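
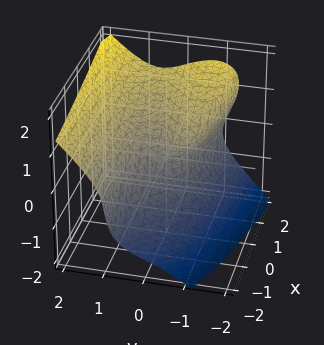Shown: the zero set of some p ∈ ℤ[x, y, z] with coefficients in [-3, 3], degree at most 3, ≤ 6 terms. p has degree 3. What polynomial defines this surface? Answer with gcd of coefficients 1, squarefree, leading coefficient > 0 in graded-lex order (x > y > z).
Degree: no degree-2 surface has this shape, so deg p = 3.
Checking where it meets the axes: it meets the z-axis at z = 0 (among the integer gridlines); one y-axis crossing is at y = 0; it meets the x-axis at x = 0 (among the integer gridlines).
The integer polynomial consistent with all of this is the stated p.

x*z^2 + 2*y^3 - 2*z^3 - 2*y*z + x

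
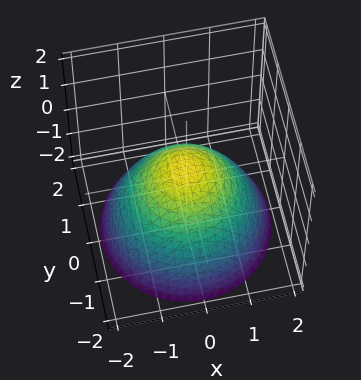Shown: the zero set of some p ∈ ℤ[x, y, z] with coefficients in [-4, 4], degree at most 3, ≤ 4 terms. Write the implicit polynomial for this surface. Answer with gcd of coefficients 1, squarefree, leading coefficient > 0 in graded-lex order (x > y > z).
deg p = 2. A generic line meets the surface in up to 2 points.
Symmetries: rotational symmetry about the z-axis ⇒ p depends on x, y only through x² + y².
Against the integer gridlines: a circular section at z = -1 has radius between 1 and 2.
Fitting integer coefficients to these (and the overall shape) gives p.

2*x^2 + 2*y^2 + 3*z - 1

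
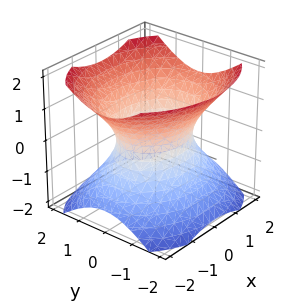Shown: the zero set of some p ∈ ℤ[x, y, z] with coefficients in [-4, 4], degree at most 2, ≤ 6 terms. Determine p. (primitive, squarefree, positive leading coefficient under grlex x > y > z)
2*x^2 + 3*y^2 - 3*z^2 - 3

1. Degree: one connected sheet with a waist; a quadric, so deg p = 2.
2. Symmetries: mirror symmetry y ↦ −y ⇒ only even powers of y; it's symmetric under x → −x, forcing even powers of x; the z ↦ −z reflection is a symmetry, so z appears only in even powers.
3. Against the integer gridlines: no z-intercept at any integer in the box; the y-axis gridline crossings are at y ∈ {-1, 1}.
4. Matching integer coefficients to the picture gives p.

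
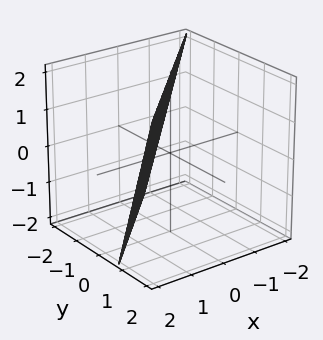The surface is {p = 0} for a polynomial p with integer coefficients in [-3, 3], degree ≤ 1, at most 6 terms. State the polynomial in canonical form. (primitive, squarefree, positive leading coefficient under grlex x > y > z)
1. deg p = 1. The surface is flat (a plane).
2. From the axis intercepts and sections: it crosses the z-axis at the gridline z = 2.
3. The integer polynomial consistent with all of this is the stated p.

3*x - 3*y + z - 2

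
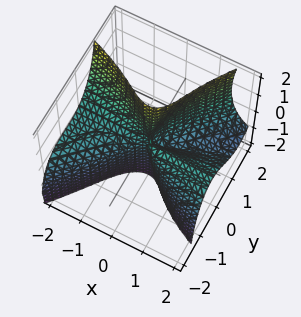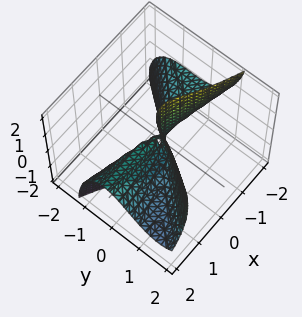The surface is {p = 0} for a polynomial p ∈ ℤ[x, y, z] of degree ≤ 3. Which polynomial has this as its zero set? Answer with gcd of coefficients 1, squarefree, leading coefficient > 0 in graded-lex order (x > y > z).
2*x^2*z + 3*x*y^2 - 3*y^3 - y*z^2 + 2*x*y

(a) The degree is 3 — the shape is more complex than any degree-2 surface.
(b) From the axis intercepts and sections: the visible z-axis segment lies entirely on the surface; the visible x-axis segment lies entirely on the surface.
(c) Fitting integer coefficients to these (and the overall shape) gives p.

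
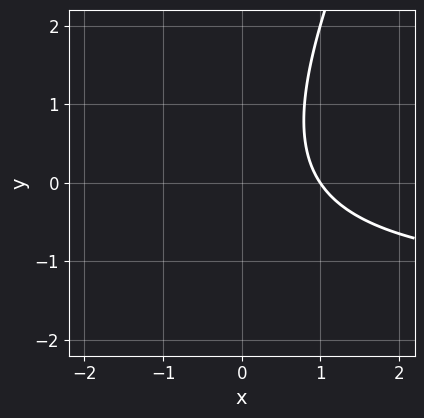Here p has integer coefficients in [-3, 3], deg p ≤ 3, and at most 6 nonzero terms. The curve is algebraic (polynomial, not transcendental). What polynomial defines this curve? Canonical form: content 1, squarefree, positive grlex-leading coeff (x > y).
1. The degree is 2 — no degree-1 curve has this shape.
2. Observable constraints: the curve avoids every integer y-axis point in the box; it crosses the x-axis at the gridline x = 1.
3. Solving for integer coefficients yields p as stated.

2*x*y - y^2 + 3*x - 3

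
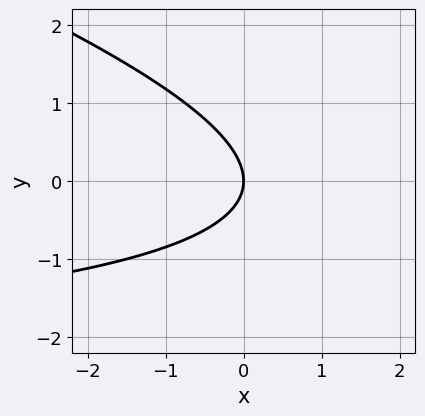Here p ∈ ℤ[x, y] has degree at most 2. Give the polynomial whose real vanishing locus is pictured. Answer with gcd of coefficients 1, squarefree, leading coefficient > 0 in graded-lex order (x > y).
First, degree: a generic line meets the curve in up to 2 points, so deg p = 2.
Then, from the axis intercepts and sections: one y-axis crossing is at y = 0; one x-axis crossing is at x = 0.
Finally, matching integer coefficients to the picture gives p.

x*y + 3*y^2 + 3*x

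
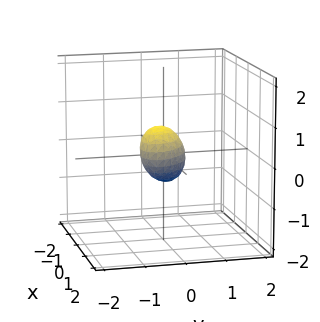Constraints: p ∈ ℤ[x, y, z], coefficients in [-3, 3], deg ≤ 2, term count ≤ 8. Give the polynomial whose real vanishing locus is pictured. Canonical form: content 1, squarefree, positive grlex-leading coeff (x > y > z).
2*x^2 + 2*x*y + 3*y^2 + y*z + 2*z^2 - 1

(a) deg p = 2. A generic line meets the surface in up to 2 points.
(b) Solving for integer coefficients yields p as stated.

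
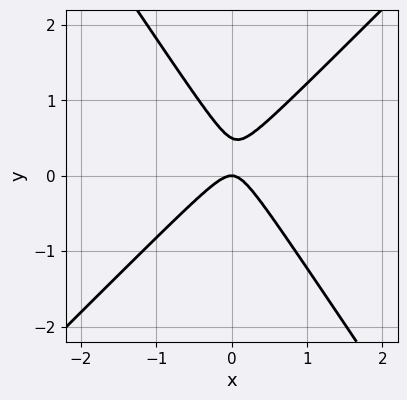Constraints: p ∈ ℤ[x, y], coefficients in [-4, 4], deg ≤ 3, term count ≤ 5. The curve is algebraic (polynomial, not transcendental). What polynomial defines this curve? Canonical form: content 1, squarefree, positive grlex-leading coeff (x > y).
3*x^2 - x*y - 2*y^2 + y

1. The degree is 2 — a generic line meets the curve in up to 2 points.
2. Checking where it meets the axes: one x-axis crossing is at x = 0; one y-axis crossing is at y = 0.
3. These observations pin down the coefficients.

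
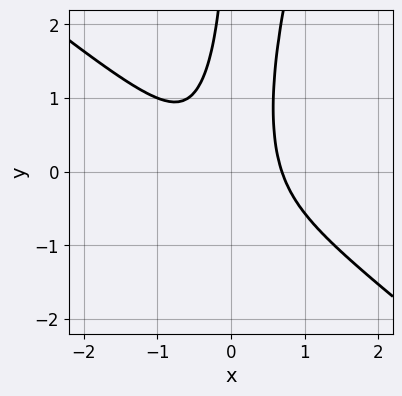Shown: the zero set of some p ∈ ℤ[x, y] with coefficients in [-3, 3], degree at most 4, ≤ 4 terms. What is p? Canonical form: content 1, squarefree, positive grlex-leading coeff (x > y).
3*x^3 + 3*x^2*y - x*y^2 - 1

1. The degree is 3 — no degree-2 curve has this shape.
2. Against the integer gridlines: it misses every integer gridline on the y-axis.
3. Assembling these constraints gives the stated polynomial.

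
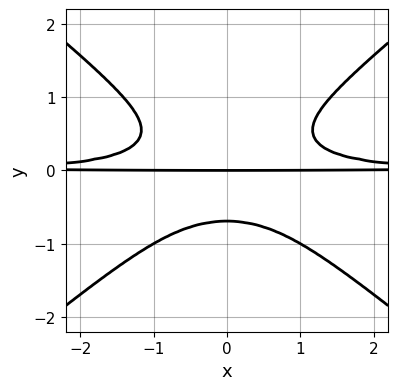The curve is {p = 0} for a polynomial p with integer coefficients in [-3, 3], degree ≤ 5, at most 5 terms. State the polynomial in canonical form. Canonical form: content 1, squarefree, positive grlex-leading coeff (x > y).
(a) deg p = 4.
(b) Symmetries: mirror symmetry x ↦ −x ⇒ only even powers of x.
(c) From the visible intercepts: it crosses the y-axis at the gridline y = 0; every point of the x-axis in the box is on the curve.
(d) Matching integer coefficients to the picture gives p.

2*x^2*y^2 - 3*y^4 - y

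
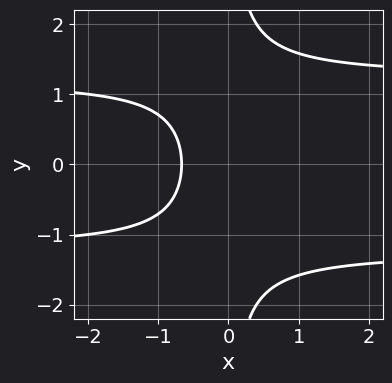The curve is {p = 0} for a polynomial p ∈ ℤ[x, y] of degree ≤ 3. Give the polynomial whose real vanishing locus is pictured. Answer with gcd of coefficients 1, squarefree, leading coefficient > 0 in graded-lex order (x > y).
2*x*y^2 - 3*x - 2

First, deg p = 3. A generic line meets the curve in up to 3 points.
Then, symmetries: mirror symmetry y ↦ −y ⇒ only even powers of y.
Then, observable constraints: no y-intercept at any integer in the box.
Finally, putting this together gives p.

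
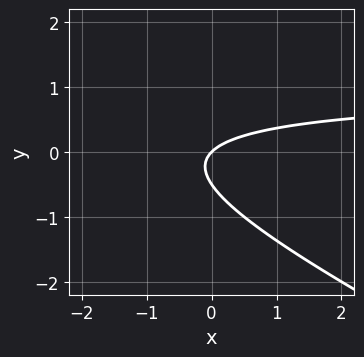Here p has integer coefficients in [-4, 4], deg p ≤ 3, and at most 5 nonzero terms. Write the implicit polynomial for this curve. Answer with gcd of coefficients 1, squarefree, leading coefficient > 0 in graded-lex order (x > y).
x*y + 2*y^2 - x + y

(a) Degree: no degree-1 curve has this shape, so deg p = 2.
(b) Observable constraints: it meets the x-axis at x = 0 (among the integer gridlines); it meets the y-axis at y = 0 (among the integer gridlines).
(c) Fitting integer coefficients to these (and the overall shape) gives p.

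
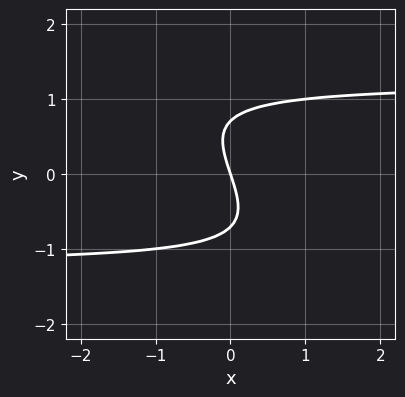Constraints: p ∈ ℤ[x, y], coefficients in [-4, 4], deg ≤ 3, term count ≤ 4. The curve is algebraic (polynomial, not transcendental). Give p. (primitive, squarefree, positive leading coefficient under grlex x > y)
1. deg p = 3. A generic line meets the curve in up to 3 points.
2. Checking where it meets the axes: one x-axis crossing is at x = 0; it crosses the y-axis at the gridline y = 0.
3. Fitting integer coefficients to these (and the overall shape) gives p.

2*x*y^2 + 2*y^3 - 3*x - y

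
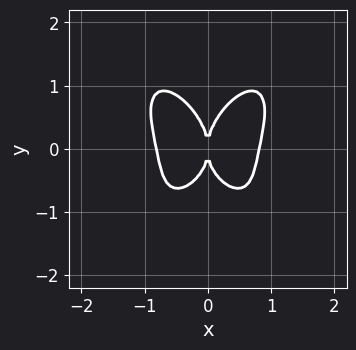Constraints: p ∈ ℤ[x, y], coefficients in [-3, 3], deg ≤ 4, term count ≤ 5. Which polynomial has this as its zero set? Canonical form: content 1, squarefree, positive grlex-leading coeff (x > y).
3*x^4 + y^4 - x^2*y - 2*x^2

(a) deg p = 4.
(b) Symmetries: mirror symmetry x ↦ −x ⇒ only even powers of x.
(c) Reading off the gridlines: one x-axis crossing is at x = 0; one y-axis crossing is at y = 0.
(d) The integer polynomial consistent with all of this is the stated p.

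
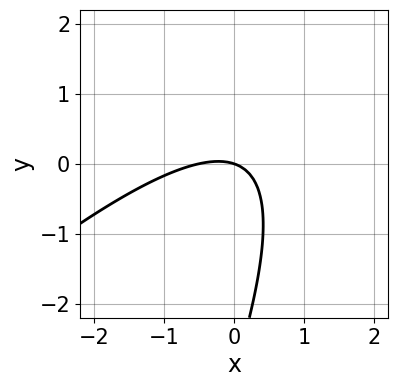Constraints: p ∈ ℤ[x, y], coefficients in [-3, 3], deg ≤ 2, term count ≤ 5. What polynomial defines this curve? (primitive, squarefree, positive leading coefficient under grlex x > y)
First, the degree is 2 — a generic line meets the curve in up to 2 points.
Then, reading off the gridlines: it crosses the y-axis at the gridline y = 0; it crosses the x-axis at the gridline x = 0.
Finally, these observations pin down the coefficients.

2*x^2 - 3*x*y + y^2 + x + 3*y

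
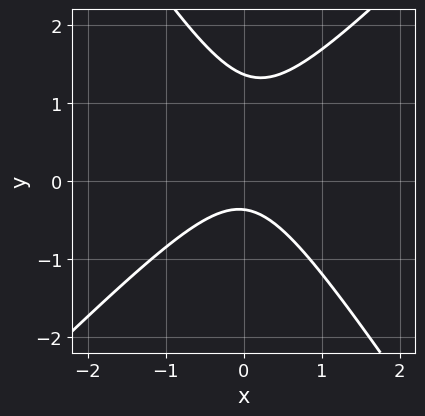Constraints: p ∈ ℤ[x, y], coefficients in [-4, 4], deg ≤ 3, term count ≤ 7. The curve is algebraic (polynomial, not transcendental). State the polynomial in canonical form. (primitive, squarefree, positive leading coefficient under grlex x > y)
3*x^2 - x*y - 2*y^2 + 2*y + 1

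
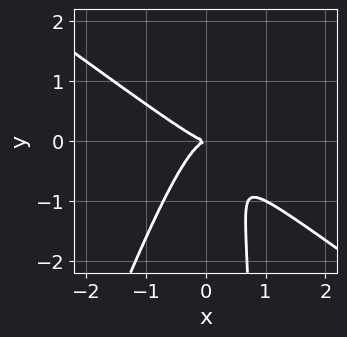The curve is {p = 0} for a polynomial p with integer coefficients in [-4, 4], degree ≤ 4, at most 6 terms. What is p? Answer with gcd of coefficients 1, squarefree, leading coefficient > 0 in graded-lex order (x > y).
Degree: a generic line meets the curve in up to 3 points, so deg p = 3.
From the axis intercepts and sections: it crosses the x-axis at the gridline x = 0; one y-axis crossing is at y = 0.
Solving for integer coefficients yields p as stated.

2*x^3 + 2*x^2*y - x*y^2 + y^2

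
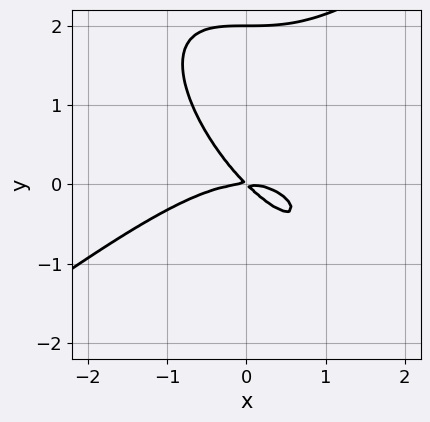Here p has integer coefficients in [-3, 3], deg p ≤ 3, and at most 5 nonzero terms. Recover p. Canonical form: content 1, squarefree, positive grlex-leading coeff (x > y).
x^3 - x*y^2 - y^3 + 2*x*y + 2*y^2

(a) deg p = 3. No degree-2 curve has this shape.
(b) Reading off the gridlines: the y-axis gridline crossings are at y ∈ {0, 2}; one x-axis crossing is at x = 0.
(c) Fitting integer coefficients to these (and the overall shape) gives p.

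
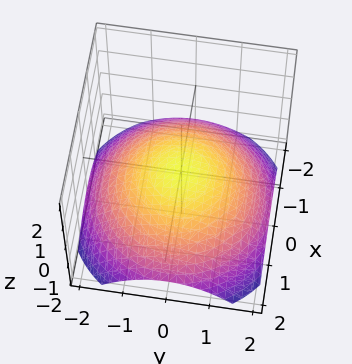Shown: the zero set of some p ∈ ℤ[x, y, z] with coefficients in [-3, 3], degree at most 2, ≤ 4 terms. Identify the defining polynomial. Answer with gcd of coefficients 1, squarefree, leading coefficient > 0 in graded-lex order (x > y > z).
First, deg p = 2. A single bowl opening along one axis; a quadric.
Then, by symmetry, the z-axis is an axis of rotation, so x and y enter only as x² + y².
Then, reading off the gridlines: it meets the y-axis at y = 0 (among the integer gridlines); one z-axis crossing is at z = 0.
Finally, solving for integer coefficients yields p as stated.

x^2 + y^2 + 3*z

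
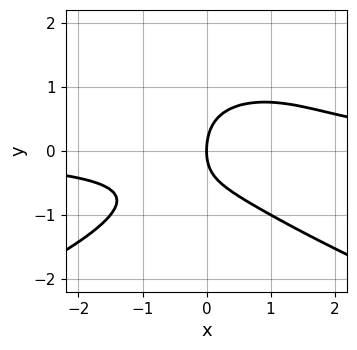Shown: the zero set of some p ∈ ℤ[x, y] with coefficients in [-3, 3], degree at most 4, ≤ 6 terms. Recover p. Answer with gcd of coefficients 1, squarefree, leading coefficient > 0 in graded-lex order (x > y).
1. deg p = 4. The shape is more complex than any degree-3 curve.
2. Against the integer gridlines: it crosses the y-axis at the gridline y = 0; one x-axis crossing is at x = 0.
3. These observations pin down the coefficients.

2*y^4 + 2*x^2*y - x*y + y^2 - 2*x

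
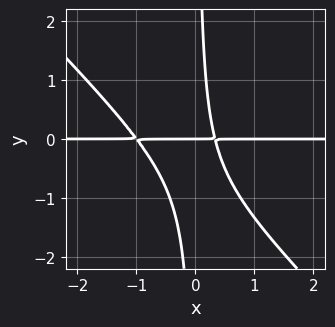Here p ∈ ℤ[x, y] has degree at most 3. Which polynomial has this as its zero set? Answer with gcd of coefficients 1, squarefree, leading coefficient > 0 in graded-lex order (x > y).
3*x^2*y + 3*x*y^2 + 2*x*y - y

First, the degree is 3 — no degree-2 curve has this shape.
Next, from the visible intercepts: it meets the y-axis at y = 0 (among the integer gridlines); every point of the x-axis in the box is on the curve.
Finally, putting this together gives p.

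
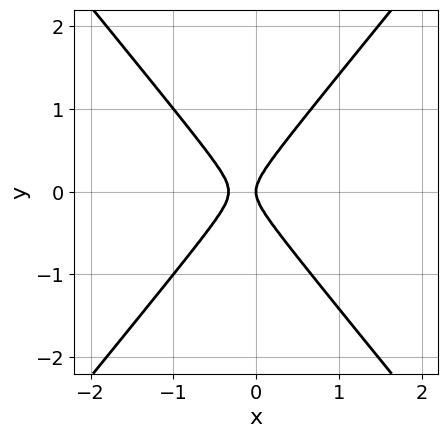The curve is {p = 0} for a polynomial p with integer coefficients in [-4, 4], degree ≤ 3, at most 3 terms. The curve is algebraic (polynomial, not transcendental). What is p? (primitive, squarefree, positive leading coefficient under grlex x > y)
First, the degree is 2 — a generic line meets the curve in up to 2 points.
Then, symmetries: the y ↦ −y reflection is a symmetry, so y appears only in even powers.
Next, reading off the gridlines: it crosses the x-axis at the gridline x = 0; one y-axis crossing is at y = 0.
Finally, putting this together gives p.

3*x^2 - 2*y^2 + x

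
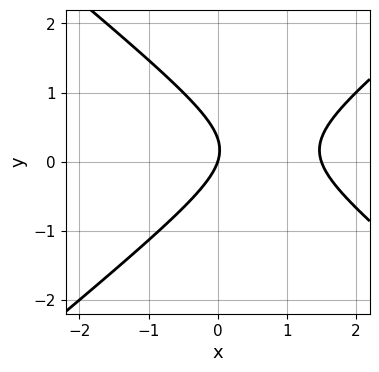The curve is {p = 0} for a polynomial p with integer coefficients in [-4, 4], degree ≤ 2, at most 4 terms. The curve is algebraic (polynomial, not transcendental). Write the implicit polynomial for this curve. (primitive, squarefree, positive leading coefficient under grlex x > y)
The degree is 2 — no degree-1 curve has this shape.
Observable constraints: it crosses the x-axis at the gridline x = 0; it crosses the y-axis at the gridline y = 0.
Together with the visible shape, these determine p as stated.

2*x^2 - 3*y^2 - 3*x + y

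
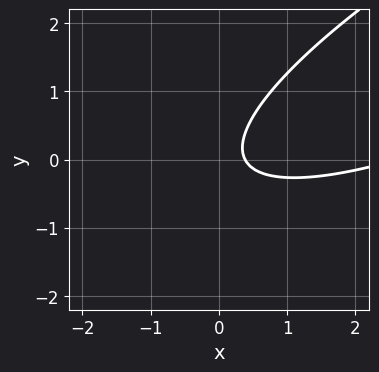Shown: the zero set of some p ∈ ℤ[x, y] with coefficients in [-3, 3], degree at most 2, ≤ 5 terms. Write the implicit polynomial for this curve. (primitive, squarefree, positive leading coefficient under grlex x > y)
x^2 - 3*x*y + 3*y^2 - 3*x + 1

First, the degree is 2 — no degree-1 curve has this shape.
Then, reading off the gridlines: the curve avoids every integer y-axis point in the box.
Finally, fitting integer coefficients to these (and the overall shape) gives p.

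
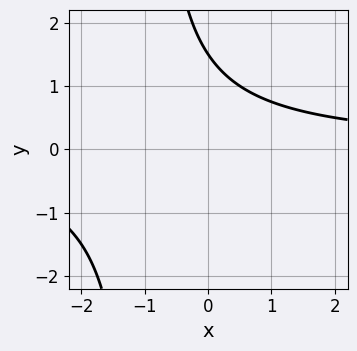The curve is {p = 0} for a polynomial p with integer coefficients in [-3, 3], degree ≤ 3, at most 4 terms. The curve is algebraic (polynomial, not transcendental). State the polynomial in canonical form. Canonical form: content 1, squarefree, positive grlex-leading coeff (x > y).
2*x*y + 2*y - 3

Degree: the shape is more complex than any degree-1 curve, so deg p = 2.
From the visible intercepts: the curve avoids every integer x-axis point in the box.
Assembling these constraints gives the stated polynomial.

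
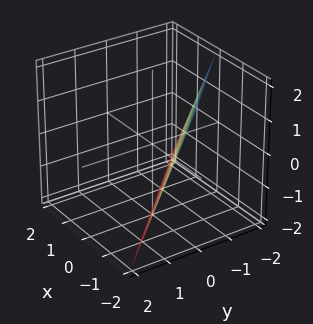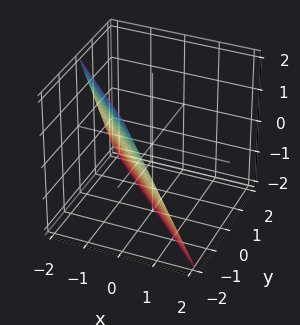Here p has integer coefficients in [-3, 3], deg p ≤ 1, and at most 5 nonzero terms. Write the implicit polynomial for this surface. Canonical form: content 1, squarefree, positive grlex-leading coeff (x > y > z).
First, degree: every cross-section is a straight line — this is a plane, so deg p = 1.
Then, checking where it meets the axes: it meets the y-axis at y = -1 (among the integer gridlines); it crosses the x-axis at the gridline x = -1.
Finally, the integer polynomial consistent with all of this is the stated p. Check: (0, 0, -2) on the z-axis lies on the surface, and p(0, 0, -2) = 0. ✓

2*x + 2*y + z + 2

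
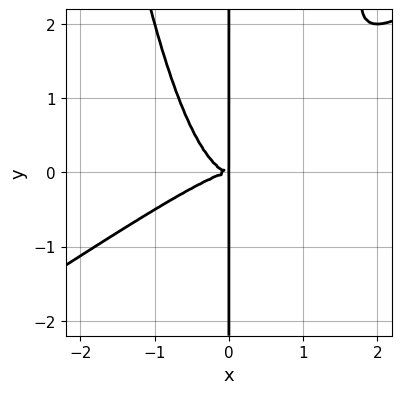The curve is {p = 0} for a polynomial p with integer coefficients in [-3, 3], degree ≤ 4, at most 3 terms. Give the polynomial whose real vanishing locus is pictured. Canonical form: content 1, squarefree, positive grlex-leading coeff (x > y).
2*x^4 - 3*x^3*y + 2*x*y^2

deg p = 4.
Against the integer gridlines: the visible y-axis segment lies entirely on the curve.
The integer polynomial consistent with all of this is the stated p.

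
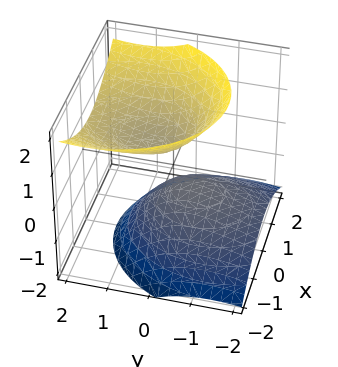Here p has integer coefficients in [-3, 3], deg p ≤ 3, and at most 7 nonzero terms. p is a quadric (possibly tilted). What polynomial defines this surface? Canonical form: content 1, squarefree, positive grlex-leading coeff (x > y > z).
1. I count 2 distinct pieces.
2. Degree: the shape is more complex than any degree-1 surface, so deg p = 2.
3. Observable constraints: the surface avoids every integer x-axis point in the box; no y-intercept at any integer in the box.
4. The integer polynomial consistent with all of this is the stated p.

3*x^2 + 2*y^2 - 3*y*z - 3*z^2 + 1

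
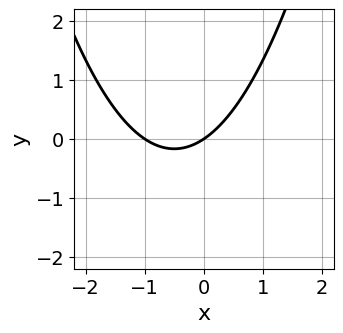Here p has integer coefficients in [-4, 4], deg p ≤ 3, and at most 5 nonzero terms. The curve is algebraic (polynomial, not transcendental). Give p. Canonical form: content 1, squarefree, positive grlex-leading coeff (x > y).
2*x^2 + 2*x - 3*y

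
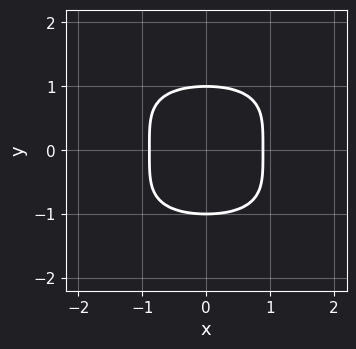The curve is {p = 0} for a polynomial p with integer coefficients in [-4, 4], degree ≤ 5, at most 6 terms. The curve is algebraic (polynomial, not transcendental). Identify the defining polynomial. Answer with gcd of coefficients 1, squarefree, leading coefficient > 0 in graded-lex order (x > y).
Degree: the shape is more complex than any degree-3 curve, so deg p = 4.
Symmetries: the y ↦ −y reflection is a symmetry, so y appears only in even powers; mirror symmetry x ↦ −x ⇒ only even powers of x.
From the axis intercepts and sections: the y-axis gridline crossings are at y ∈ {-1, 1}.
Fitting integer coefficients to these (and the overall shape) gives p.

x^4 + 3*y^4 + 3*x^2 - 3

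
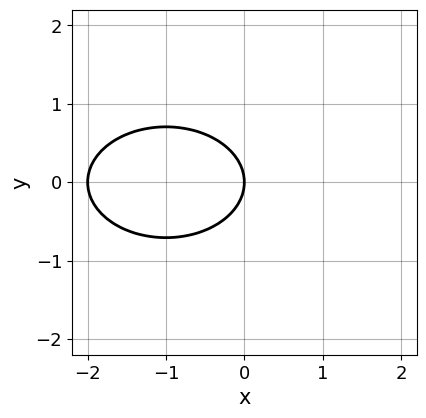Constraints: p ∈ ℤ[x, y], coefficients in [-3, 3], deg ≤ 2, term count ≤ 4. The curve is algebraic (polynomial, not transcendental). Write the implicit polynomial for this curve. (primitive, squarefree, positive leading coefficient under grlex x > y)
x^2 + 2*y^2 + 2*x

1. deg p = 2. A generic line meets the curve in up to 2 points.
2. Symmetries: it's symmetric under y → −y, forcing even powers of y.
3. From the visible intercepts: one y-axis crossing is at y = 0; the x-axis gridline crossings are at x ∈ {-2, 0}.
4. Fitting integer coefficients to these (and the overall shape) gives p.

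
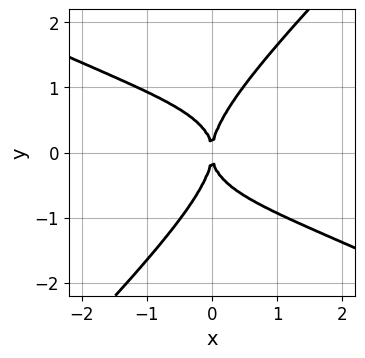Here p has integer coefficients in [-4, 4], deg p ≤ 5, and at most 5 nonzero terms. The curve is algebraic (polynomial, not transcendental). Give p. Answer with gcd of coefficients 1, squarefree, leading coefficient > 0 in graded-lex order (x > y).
The degree is 4 — a generic line meets the curve in up to 4 points.
Checking where it meets the axes: it meets the y-axis at y = 0 (among the integer gridlines); it crosses the x-axis at the gridline x = 0.
These observations pin down the coefficients.

x^3*y - 3*x*y^3 + 2*y^4 - 3*x^2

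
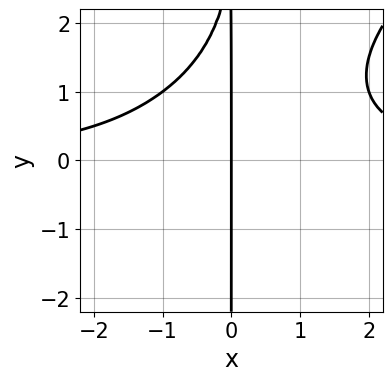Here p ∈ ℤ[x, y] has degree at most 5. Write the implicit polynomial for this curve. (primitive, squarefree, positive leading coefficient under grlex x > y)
x^3*y - x^2*y^2 + x*y - 3*x

First, the degree is 4 — the shape is more complex than any degree-3 curve.
Next, from the axis intercepts and sections: every point of the y-axis in the box is on the curve; one x-axis crossing is at x = 0.
Finally, fitting integer coefficients to these (and the overall shape) gives p.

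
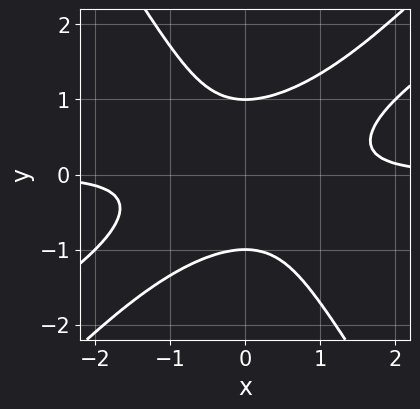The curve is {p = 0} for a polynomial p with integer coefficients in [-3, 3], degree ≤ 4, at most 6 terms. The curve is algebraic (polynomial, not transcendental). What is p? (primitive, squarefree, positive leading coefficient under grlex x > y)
1. Degree: the shape is more complex than any degree-3 curve, so deg p = 4.
2. Observable constraints: the curve avoids every integer x-axis point in the box; the y-axis gridline crossings are at y ∈ {-1, 1}.
3. The integer polynomial consistent with all of this is the stated p.

x^3*y - 2*x^2*y^2 + y^4 - 1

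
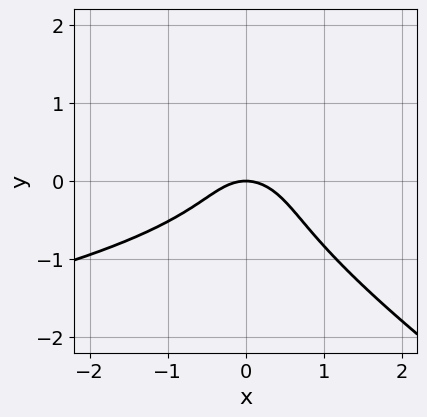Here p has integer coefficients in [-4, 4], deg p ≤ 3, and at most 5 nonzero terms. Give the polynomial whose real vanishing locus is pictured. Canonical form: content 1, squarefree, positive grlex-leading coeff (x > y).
2*x*y^2 + 3*y^3 + 2*x^2 + 2*y

1. The degree is 3 — no degree-2 curve has this shape.
2. Observable constraints: it meets the x-axis at x = 0 (among the integer gridlines); one y-axis crossing is at y = 0.
3. Assembling these constraints gives the stated polynomial.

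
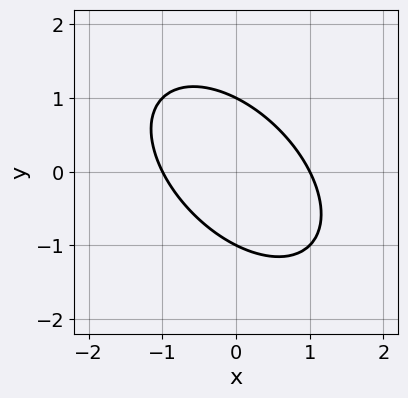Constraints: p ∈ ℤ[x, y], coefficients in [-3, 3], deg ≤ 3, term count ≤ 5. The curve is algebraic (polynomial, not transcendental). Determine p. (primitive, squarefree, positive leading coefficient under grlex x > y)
deg p = 2. A generic line meets the curve in up to 2 points.
From the visible intercepts: the x-axis gridline crossings are at x ∈ {-1, 1}; among the integer gridlines, it crosses the y-axis at y ∈ {-1, 1}.
These observations pin down the coefficients.

x^2 + x*y + y^2 - 1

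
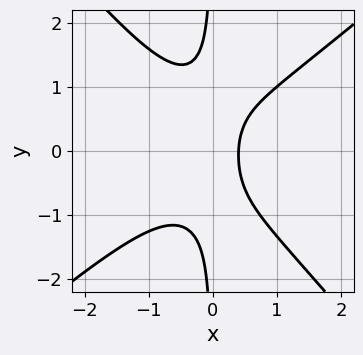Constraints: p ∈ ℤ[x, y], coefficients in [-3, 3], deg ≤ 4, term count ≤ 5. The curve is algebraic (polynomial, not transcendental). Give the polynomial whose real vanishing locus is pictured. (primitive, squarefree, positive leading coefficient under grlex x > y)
3*x^3 - x^2*y - 3*x*y^2 + 2*x - 1

First, degree: the shape is more complex than any degree-2 curve, so deg p = 3.
Next, from the visible intercepts: the curve avoids every integer y-axis point in the box.
Finally, the integer polynomial consistent with all of this is the stated p.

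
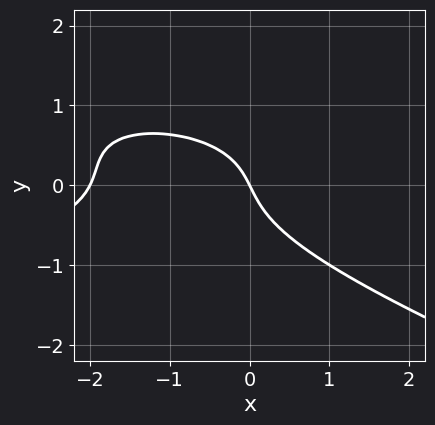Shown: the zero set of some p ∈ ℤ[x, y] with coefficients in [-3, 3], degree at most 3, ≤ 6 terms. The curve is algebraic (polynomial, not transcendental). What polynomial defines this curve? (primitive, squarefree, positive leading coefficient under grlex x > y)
x*y^2 + 3*y^3 + x^2 + 2*x + y

1. Degree: a generic line meets the curve in up to 3 points, so deg p = 3.
2. From the axis intercepts and sections: the x-axis gridline crossings are at x ∈ {-2, 0}; it meets the y-axis at y = 0 (among the integer gridlines).
3. Putting this together gives p.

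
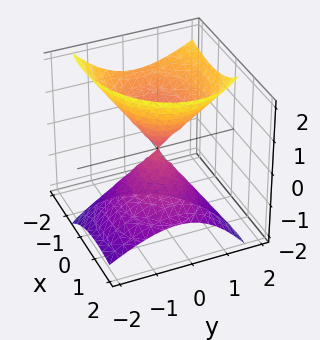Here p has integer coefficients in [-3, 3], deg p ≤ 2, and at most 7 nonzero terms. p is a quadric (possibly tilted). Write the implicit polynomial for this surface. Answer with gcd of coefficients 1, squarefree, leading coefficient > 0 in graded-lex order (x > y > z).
2*x^2 + 3*x*z + 3*y^2 - 2*y*z - 2*z^2

1. The picture has 2 separate pieces. They look like related sheets of one shape, so recover p as a whole.
2. Degree: no degree-1 surface has this shape, so deg p = 2.
3. From the visible intercepts: one x-axis crossing is at x = 0; it meets the z-axis at z = 0 (among the integer gridlines).
4. Assembling these constraints gives the stated polynomial.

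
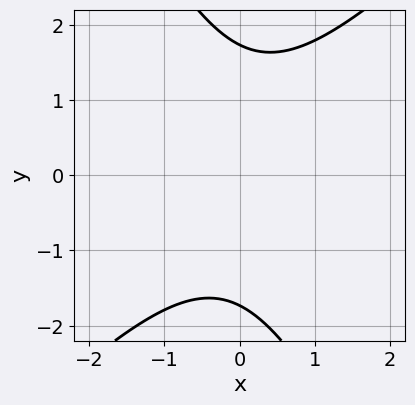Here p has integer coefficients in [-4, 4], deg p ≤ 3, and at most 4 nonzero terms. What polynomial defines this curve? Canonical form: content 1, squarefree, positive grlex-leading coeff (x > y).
deg p = 2. No degree-1 curve has this shape.
From the visible intercepts: the curve avoids every integer x-axis point in the box.
Matching integer coefficients to the picture gives p.

2*x^2 - x*y - y^2 + 3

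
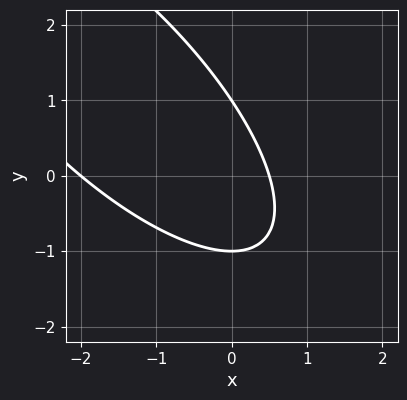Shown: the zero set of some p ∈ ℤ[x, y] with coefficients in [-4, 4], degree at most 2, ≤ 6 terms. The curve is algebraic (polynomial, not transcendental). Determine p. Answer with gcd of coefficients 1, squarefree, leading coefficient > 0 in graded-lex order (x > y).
2*x^2 + 3*x*y + 2*y^2 + 3*x - 2

1. deg p = 2. The shape is more complex than any degree-1 curve.
2. Reading off the gridlines: it meets the x-axis at x = -2 (among the integer gridlines); the y-axis gridline crossings are at y ∈ {-1, 1}.
3. Solving for integer coefficients yields p as stated.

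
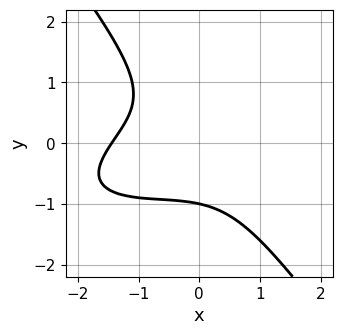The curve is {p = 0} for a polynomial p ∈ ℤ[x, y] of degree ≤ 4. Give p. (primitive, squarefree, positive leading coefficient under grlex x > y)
(a) The degree is 3 — no degree-2 curve has this shape.
(b) From the axis intercepts and sections: one y-axis crossing is at y = -1.
(c) Assembling these constraints gives the stated polynomial.

x^3 - 2*x^2*y + 2*x*y^2 + 3*y^3 + 3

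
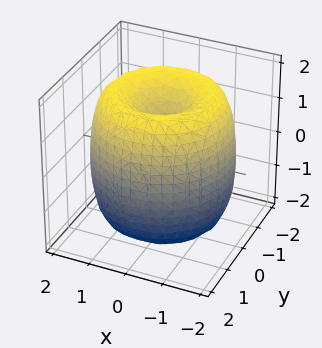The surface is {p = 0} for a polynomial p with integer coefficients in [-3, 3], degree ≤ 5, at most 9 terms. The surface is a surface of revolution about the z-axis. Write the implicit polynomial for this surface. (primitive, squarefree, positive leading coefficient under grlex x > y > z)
x^4 + 2*x^2*y^2 + y^4 - 3*x^2 - 3*y^2 + z^2 - 1

1. The degree is 4 — the shape is more complex than any degree-3 surface.
2. By symmetry, the surface is invariant under rotation about z: p = q(x² + y², z).
3. From the visible intercepts: a circular section at z = -1 has radius between 1 and 2; among the integer gridlines, it crosses the z-axis at z ∈ {-1, 1}.
4. Assembling these constraints gives the stated polynomial.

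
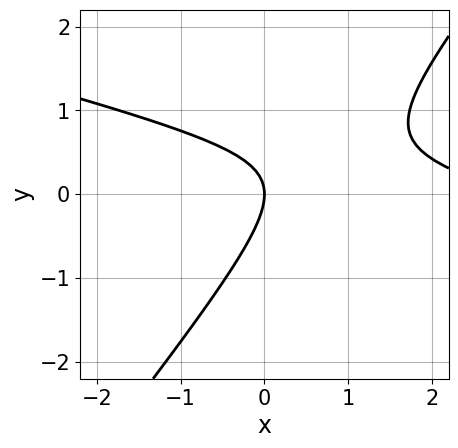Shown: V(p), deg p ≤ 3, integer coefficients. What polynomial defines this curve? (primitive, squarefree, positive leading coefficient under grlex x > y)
First, the degree is 2 — the shape is more complex than any degree-1 curve.
Then, against the integer gridlines: it meets the y-axis at y = 0 (among the integer gridlines); one x-axis crossing is at x = 0.
Finally, the integer polynomial consistent with all of this is the stated p.

x^2 + 3*x*y - 3*y^2 - 3*x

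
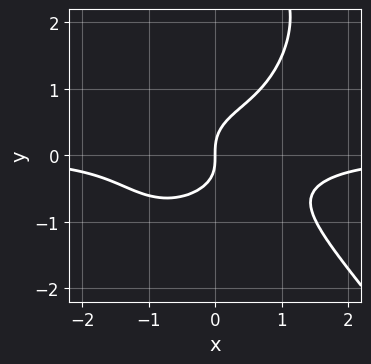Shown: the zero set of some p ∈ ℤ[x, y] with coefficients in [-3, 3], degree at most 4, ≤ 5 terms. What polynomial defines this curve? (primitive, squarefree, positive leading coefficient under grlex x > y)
2*x^3*y + y^4 - 3*y^3 + 2*x

The degree is 4 — the shape is more complex than any degree-3 curve.
Against the integer gridlines: it meets the y-axis at y = 0 (among the integer gridlines); it crosses the x-axis at the gridline x = 0.
Putting this together gives p.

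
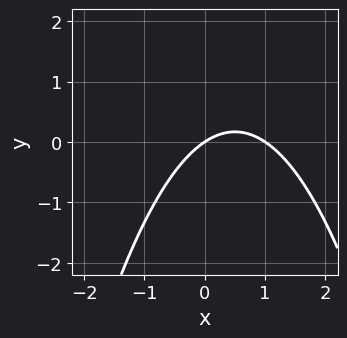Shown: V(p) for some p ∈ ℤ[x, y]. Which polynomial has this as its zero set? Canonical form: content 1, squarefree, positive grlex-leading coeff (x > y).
2*x^2 - 2*x + 3*y

(a) deg p = 2. A generic line meets the curve in up to 2 points.
(b) Observable constraints: it crosses the y-axis at the gridline y = 0; among the integer gridlines, it crosses the x-axis at x ∈ {0, 1}.
(c) The integer polynomial consistent with all of this is the stated p.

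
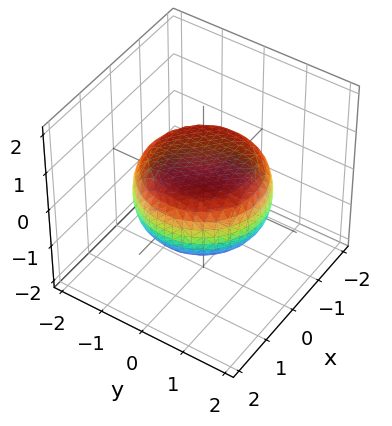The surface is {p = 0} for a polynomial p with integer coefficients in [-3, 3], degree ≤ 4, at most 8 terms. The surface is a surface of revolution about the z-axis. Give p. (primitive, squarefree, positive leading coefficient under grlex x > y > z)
x^4 + 2*x^2*y^2 + y^4 - x^2 - y^2 + 3*z^2 - 2

1. Degree: no degree-3 surface has this shape, so deg p = 4.
2. Symmetries: rotational symmetry about the z-axis ⇒ p depends on x, y only through x² + y².
3. Reading off the gridlines: a circular section at z = 0 has radius between 1 and 2.
4. These observations pin down the coefficients.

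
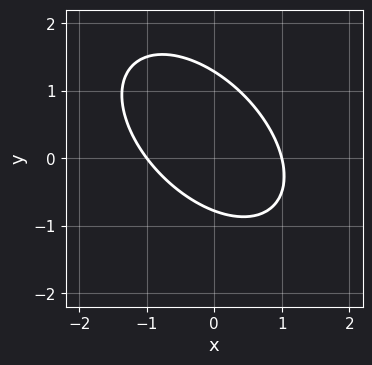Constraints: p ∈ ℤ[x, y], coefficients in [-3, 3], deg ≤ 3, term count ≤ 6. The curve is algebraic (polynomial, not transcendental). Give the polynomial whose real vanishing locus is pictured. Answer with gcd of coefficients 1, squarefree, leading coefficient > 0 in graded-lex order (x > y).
2*x^2 + 2*x*y + 2*y^2 - y - 2

Degree: a generic line meets the curve in up to 2 points, so deg p = 2.
Reading off the gridlines: the x-axis gridline crossings are at x ∈ {-1, 1}.
Together with the visible shape, these determine p as stated.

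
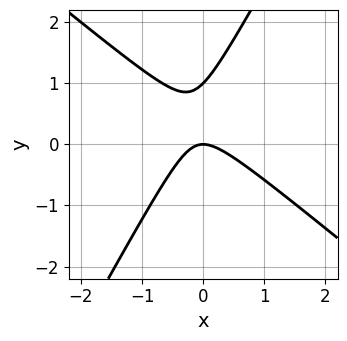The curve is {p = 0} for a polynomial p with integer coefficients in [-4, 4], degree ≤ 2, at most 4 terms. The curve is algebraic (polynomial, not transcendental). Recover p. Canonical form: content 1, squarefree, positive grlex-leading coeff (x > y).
3*x^2 + 2*x*y - 2*y^2 + 2*y

deg p = 2.
From the visible intercepts: the y-axis gridline crossings are at y ∈ {0, 1}; it meets the x-axis at x = 0 (among the integer gridlines).
Solving for integer coefficients yields p as stated.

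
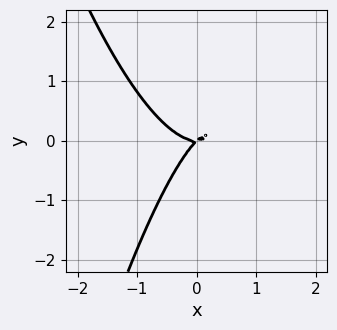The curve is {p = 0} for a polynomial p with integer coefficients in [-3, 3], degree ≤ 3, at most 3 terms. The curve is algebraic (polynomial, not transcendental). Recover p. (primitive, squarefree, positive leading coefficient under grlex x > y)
First, deg p = 3. A generic line meets the curve in up to 3 points.
Next, observable constraints: it meets the y-axis at y = 0 (among the integer gridlines); it crosses the x-axis at the gridline x = 0.
Finally, fitting integer coefficients to these (and the overall shape) gives p.

3*x^3 - 2*x*y + 2*y^2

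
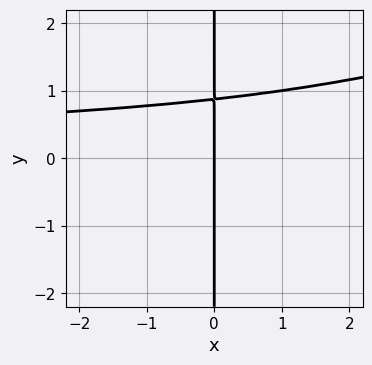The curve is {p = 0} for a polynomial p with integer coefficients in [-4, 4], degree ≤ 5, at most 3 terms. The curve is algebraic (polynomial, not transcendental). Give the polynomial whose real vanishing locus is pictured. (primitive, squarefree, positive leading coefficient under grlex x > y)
Degree: a generic line meets the curve in up to 4 points, so deg p = 4.
Checking where it meets the axes: every point of the y-axis in the box is on the curve; it crosses the x-axis at the gridline x = 0.
Assembling these constraints gives the stated polynomial.

x^2*y^2 - 3*x*y^3 + 2*x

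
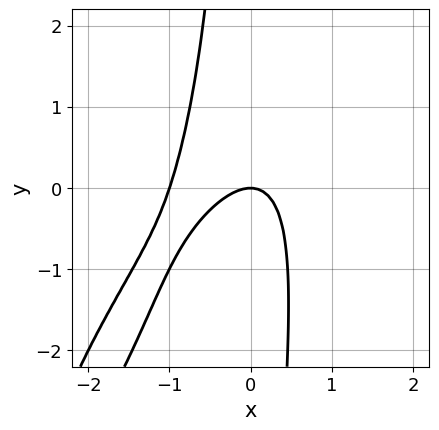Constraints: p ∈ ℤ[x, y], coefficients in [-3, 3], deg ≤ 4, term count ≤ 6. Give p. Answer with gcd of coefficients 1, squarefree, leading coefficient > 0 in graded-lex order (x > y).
3*x^3 - 3*x^2*y + x*y^2 + 3*x^2 + 2*y

(a) deg p = 3.
(b) From the visible intercepts: one y-axis crossing is at y = 0; among the integer gridlines, it crosses the x-axis at x ∈ {-1, 0}.
(c) Together with the visible shape, these determine p as stated.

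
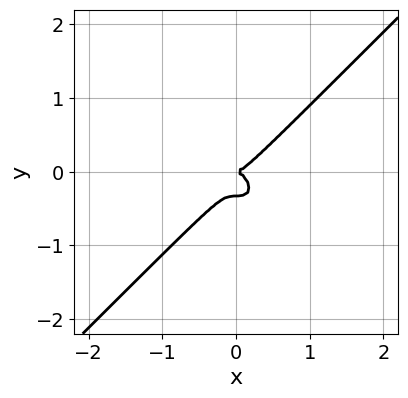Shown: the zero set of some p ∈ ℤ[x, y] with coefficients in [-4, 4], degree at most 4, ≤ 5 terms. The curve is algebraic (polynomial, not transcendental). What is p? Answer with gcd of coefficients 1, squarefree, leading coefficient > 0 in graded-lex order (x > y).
3*x^3 - 3*y^3 - y^2

First, degree: a generic line meets the curve in up to 3 points, so deg p = 3.
Then, from the visible intercepts: it crosses the x-axis at the gridline x = 0; it meets the y-axis at y = 0 (among the integer gridlines).
Finally, fitting integer coefficients to these (and the overall shape) gives p.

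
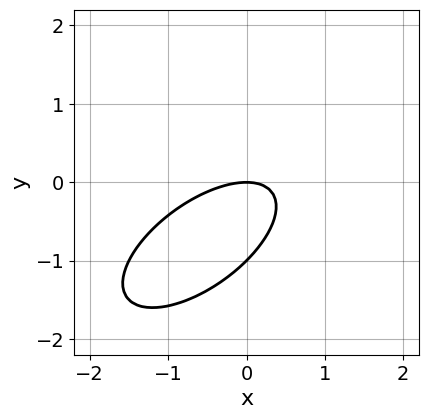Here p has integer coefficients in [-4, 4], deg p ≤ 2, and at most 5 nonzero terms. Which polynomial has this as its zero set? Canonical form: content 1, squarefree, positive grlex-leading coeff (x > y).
(a) Degree: no degree-1 curve has this shape, so deg p = 2.
(b) Against the integer gridlines: it meets the x-axis at x = 0 (among the integer gridlines); among the integer gridlines, it crosses the y-axis at y ∈ {-1, 0}.
(c) Fitting integer coefficients to these (and the overall shape) gives p.

2*x^2 - 3*x*y + 3*y^2 + 3*y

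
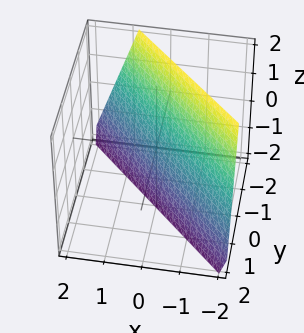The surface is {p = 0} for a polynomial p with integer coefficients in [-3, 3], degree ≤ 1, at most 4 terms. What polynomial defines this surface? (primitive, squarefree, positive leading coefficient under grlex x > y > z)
3*x + 3*y + z + 2

Degree: every cross-section is a straight line — this is a plane, so deg p = 1.
Observable constraints: it meets the z-axis at z = -2 (among the integer gridlines).
These observations pin down the coefficients.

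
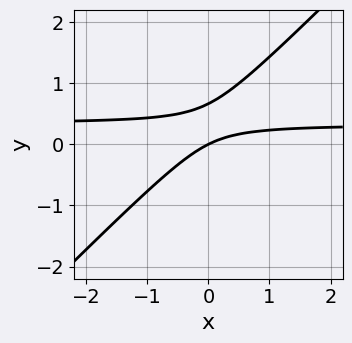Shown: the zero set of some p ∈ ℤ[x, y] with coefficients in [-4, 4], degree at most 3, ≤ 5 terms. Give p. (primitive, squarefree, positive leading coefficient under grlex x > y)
deg p = 2. A generic line meets the curve in up to 2 points.
From the axis intercepts and sections: it crosses the y-axis at the gridline y = 0; one x-axis crossing is at x = 0.
Together with the visible shape, these determine p as stated.

3*x*y - 3*y^2 - x + 2*y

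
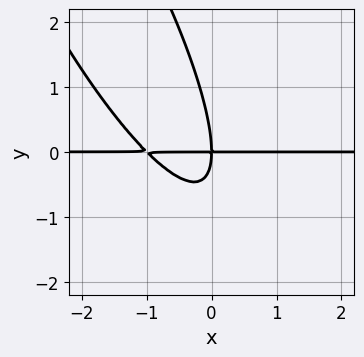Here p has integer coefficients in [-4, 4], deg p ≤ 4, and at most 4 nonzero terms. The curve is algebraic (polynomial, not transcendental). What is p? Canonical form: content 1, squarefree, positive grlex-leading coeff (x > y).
3*x^2*y + 3*x*y^2 + y^3 + 3*x*y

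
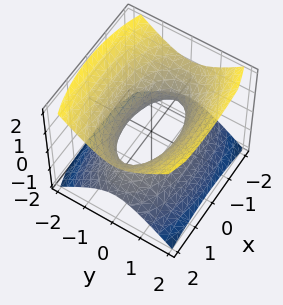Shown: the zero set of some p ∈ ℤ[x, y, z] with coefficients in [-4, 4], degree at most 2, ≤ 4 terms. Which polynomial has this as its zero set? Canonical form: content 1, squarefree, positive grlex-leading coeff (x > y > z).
x^2 + 3*y^2 - 3*z^2 - 2

(a) deg p = 2. An hourglass — one-sheet hyperboloid; a quadric.
(b) Symmetries: the y ↦ −y reflection is a symmetry, so y appears only in even powers; mirror symmetry x ↦ −x ⇒ only even powers of x; mirror symmetry z ↦ −z ⇒ only even powers of z.
(c) From the axis intercepts and sections: no z-intercept at any integer in the box.
(d) Matching integer coefficients to the picture gives p.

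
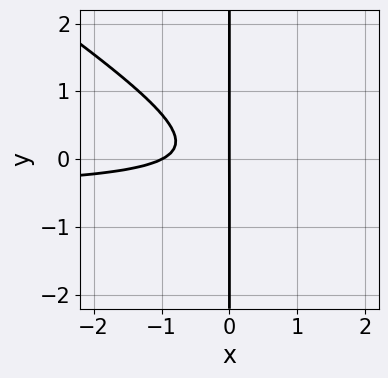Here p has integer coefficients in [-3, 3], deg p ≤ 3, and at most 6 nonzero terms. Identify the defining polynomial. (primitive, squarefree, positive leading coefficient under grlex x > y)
2*x^2*y + 3*x*y^2 + x^2 + x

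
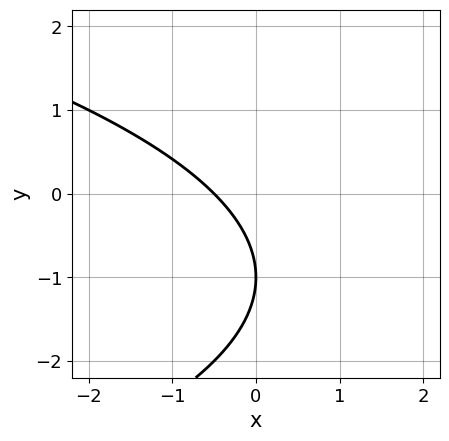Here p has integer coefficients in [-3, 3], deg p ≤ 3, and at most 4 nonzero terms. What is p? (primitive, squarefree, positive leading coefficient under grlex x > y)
(a) Degree: no degree-1 curve has this shape, so deg p = 2.
(b) Observable constraints: it meets the y-axis at y = -1 (among the integer gridlines).
(c) Assembling these constraints gives the stated polynomial.

y^2 + 2*x + 2*y + 1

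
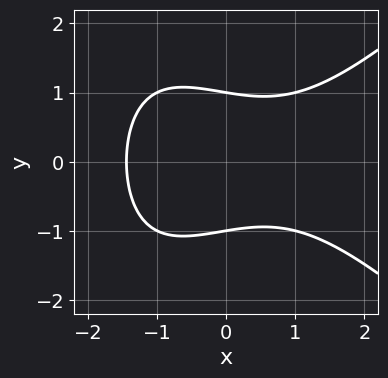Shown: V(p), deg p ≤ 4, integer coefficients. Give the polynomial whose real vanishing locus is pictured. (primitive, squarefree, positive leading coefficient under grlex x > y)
(a) The degree is 3 — no degree-2 curve has this shape.
(b) Symmetries: mirror symmetry y ↦ −y ⇒ only even powers of y.
(c) Reading off the gridlines: among the integer gridlines, it crosses the y-axis at y ∈ {-1, 1}.
(d) These observations pin down the coefficients.

x^3 - x*y^2 - 3*y^2 + 3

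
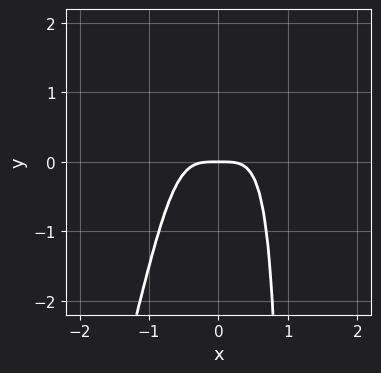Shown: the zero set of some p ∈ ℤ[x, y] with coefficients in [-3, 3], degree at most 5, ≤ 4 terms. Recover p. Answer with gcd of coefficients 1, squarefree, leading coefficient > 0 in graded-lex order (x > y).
1. The degree is 4 — the shape is more complex than any degree-3 curve.
2. Observable constraints: it crosses the x-axis at the gridline x = 0; it meets the y-axis at y = 0 (among the integer gridlines).
3. Assembling these constraints gives the stated polynomial.

3*x^4 - x^3*y + y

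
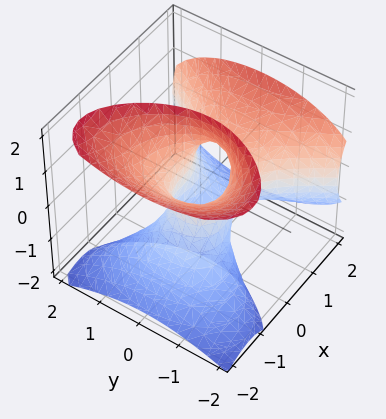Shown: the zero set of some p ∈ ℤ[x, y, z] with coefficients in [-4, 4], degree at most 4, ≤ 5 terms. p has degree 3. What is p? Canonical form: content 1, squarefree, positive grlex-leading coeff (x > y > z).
The degree is 3 — a generic line meets the surface in up to 3 points.
Checking where it meets the axes: it misses every integer gridline on the z-axis.
Together with the visible shape, these determine p as stated.

2*x^3 - 3*x*z^2 - 3*y^2 - y + 1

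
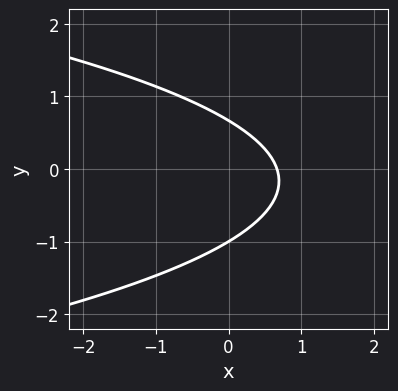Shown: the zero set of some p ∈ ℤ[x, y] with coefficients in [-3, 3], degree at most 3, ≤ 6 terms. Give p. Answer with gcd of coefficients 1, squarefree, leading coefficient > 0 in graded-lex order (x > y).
(a) The degree is 2 — a generic line meets the curve in up to 2 points.
(b) From the axis intercepts and sections: it meets the y-axis at y = -1 (among the integer gridlines).
(c) Matching integer coefficients to the picture gives p.

3*y^2 + 3*x + y - 2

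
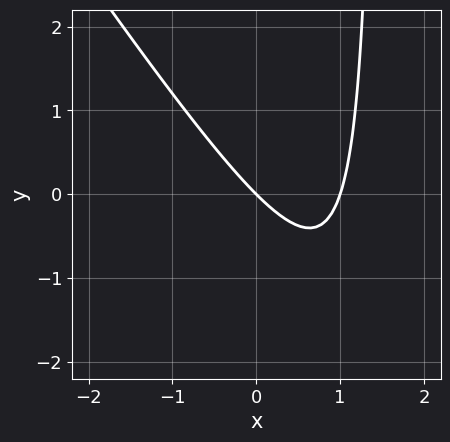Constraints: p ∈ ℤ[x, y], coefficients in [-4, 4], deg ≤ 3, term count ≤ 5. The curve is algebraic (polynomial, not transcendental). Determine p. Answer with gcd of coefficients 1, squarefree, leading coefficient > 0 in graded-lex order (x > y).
3*x^2 + 2*x*y - 3*x - 3*y

(a) Degree: a generic line meets the curve in up to 2 points, so deg p = 2.
(b) Observable constraints: one y-axis crossing is at y = 0; among the integer gridlines, it crosses the x-axis at x ∈ {0, 1}.
(c) These observations pin down the coefficients.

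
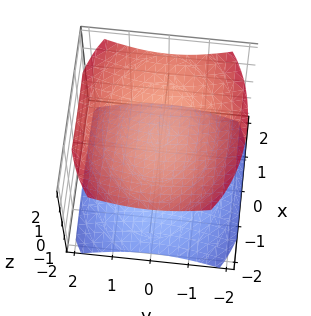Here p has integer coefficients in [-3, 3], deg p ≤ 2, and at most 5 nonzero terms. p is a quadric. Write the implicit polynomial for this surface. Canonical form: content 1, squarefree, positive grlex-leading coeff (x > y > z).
x^2 + 2*y^2 - 3*z^2 + 3

1. The picture has 2 separate pieces. They look like related sheets of one shape, so recover p as a whole.
2. Degree: two separate bowl-shaped sheets opening away from each other; a quadric, so deg p = 2.
3. Symmetries: it's symmetric under y → −y, forcing even powers of y; it's symmetric under x → −x, forcing even powers of x; it's symmetric under z → −z, forcing even powers of z.
4. Against the integer gridlines: among the integer gridlines, it crosses the z-axis at z ∈ {-1, 1}; it misses every integer gridline on the x-axis; it misses every integer gridline on the y-axis.
5. The integer polynomial consistent with all of this is the stated p.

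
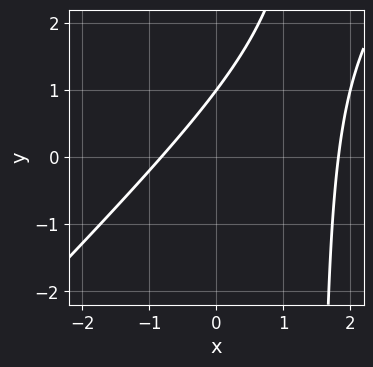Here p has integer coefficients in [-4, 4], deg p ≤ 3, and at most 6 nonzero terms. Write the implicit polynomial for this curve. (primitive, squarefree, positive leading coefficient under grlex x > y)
2*x^2 - 2*x*y - 2*x + 3*y - 3

First, degree: a generic line meets the curve in up to 2 points, so deg p = 2.
Next, checking where it meets the axes: it meets the y-axis at y = 1 (among the integer gridlines).
Finally, the integer polynomial consistent with all of this is the stated p.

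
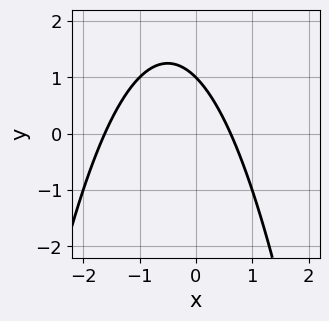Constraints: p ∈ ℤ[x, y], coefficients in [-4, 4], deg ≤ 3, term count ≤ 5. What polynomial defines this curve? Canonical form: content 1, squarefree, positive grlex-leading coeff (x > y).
x^2 + x + y - 1

1. deg p = 2. The shape is more complex than any degree-1 curve.
2. From the visible intercepts: it crosses the y-axis at the gridline y = 1.
3. Fitting integer coefficients to these (and the overall shape) gives p.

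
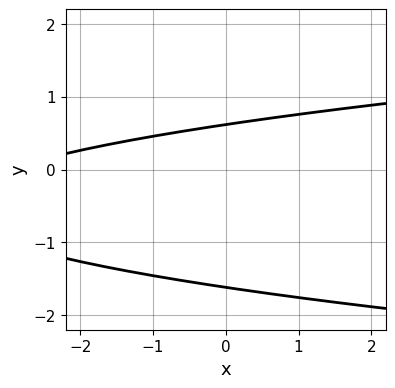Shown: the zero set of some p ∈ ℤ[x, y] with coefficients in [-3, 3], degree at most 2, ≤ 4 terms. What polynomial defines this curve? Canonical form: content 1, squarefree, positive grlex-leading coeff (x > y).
First, the degree is 2 — no degree-1 curve has this shape.
Then, reading off the gridlines: the curve avoids every integer x-axis point in the box.
Finally, solving for integer coefficients yields p as stated.

3*y^2 - x + 3*y - 3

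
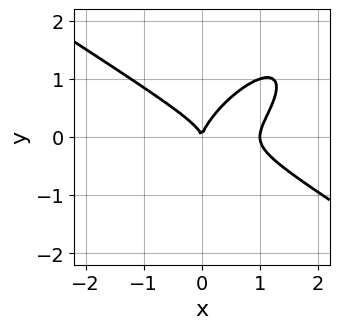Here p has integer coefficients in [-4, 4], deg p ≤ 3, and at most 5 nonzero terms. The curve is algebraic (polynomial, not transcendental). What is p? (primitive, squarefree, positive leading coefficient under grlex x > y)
deg p = 3. The shape is more complex than any degree-2 curve.
Against the integer gridlines: the x-axis gridline crossings are at x ∈ {0, 1}; it crosses the y-axis at the gridline y = 0.
Matching integer coefficients to the picture gives p.

2*x^3 - 3*x*y^2 + 3*y^3 - 2*x^2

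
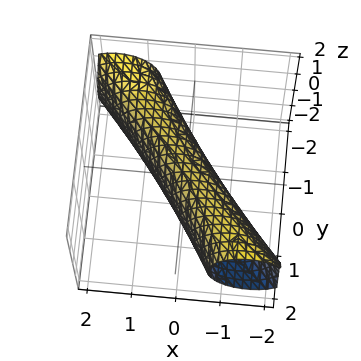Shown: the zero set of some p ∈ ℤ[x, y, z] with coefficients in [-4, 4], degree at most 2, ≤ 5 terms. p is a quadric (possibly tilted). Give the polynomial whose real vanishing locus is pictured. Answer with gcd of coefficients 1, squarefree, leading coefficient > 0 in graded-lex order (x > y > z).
deg p = 2. No degree-1 surface has this shape.
Checking where it meets the axes: among the integer gridlines, it crosses the z-axis at z ∈ {-1, 1}; among the integer gridlines, it crosses the y-axis at y ∈ {-1, 1}.
Putting this together gives p.

2*x^2 + 3*x*y + y^2 + z^2 - 1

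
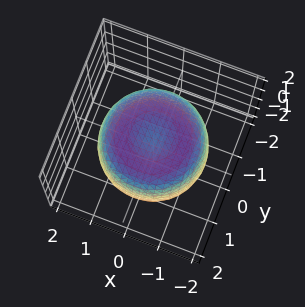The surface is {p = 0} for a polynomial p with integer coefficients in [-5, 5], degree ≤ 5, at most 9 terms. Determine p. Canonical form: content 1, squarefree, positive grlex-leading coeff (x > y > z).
2*x^4 + 4*x^2*y^2 + 2*y^4 - 3*x^2 - 3*y^2 + 3*z^2 - 3

First, the degree is 4 — the shape is more complex than any degree-3 surface.
Next, by symmetry, the surface is invariant under rotation about z: p = q(x² + y², z).
Next, reading off the gridlines: a circular section at z = 1 has radius between 1 and 2; the z-axis gridline crossings are at z ∈ {-1, 1}.
Finally, fitting integer coefficients to these (and the overall shape) gives p.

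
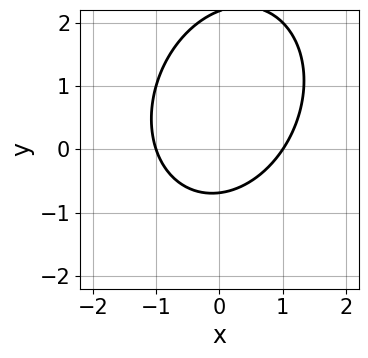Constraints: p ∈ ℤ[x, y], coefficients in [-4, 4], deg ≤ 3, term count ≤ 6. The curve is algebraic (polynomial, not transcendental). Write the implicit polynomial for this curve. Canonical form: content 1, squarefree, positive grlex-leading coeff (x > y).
3*x^2 - x*y + 2*y^2 - 3*y - 3

deg p = 2. No degree-1 curve has this shape.
Observable constraints: the x-axis gridline crossings are at x ∈ {-1, 1}.
These observations pin down the coefficients.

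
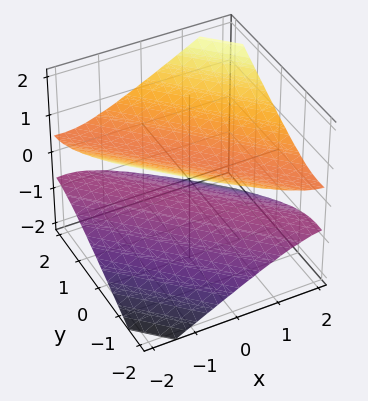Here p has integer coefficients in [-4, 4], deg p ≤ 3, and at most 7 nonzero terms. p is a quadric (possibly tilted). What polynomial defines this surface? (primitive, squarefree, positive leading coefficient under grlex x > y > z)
x^2 + 2*x*y + y^2 - 3*z^2 + 1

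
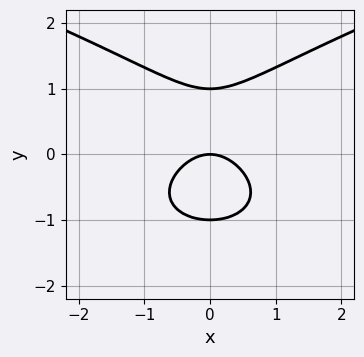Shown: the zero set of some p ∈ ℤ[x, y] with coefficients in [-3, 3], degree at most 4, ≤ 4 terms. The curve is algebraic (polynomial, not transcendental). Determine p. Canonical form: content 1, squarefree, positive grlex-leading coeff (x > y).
y^3 - x^2 - y

(a) Degree: no degree-2 curve has this shape, so deg p = 3.
(b) Symmetries: it's symmetric under x → −x, forcing even powers of x.
(c) From the visible intercepts: among the integer gridlines, it crosses the y-axis at y ∈ {-1, 0, 1}; one x-axis crossing is at x = 0.
(d) Solving for integer coefficients yields p as stated.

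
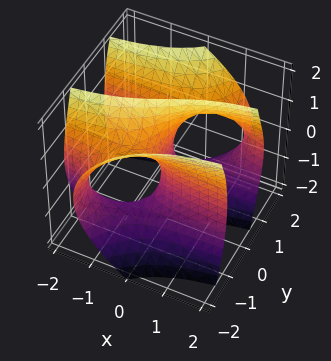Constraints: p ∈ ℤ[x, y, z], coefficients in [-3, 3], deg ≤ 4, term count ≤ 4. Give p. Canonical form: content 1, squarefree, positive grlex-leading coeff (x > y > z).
First, degree: no degree-2 surface has this shape, so deg p = 3.
Next, checking where it meets the axes: it crosses the y-axis at the gridline y = 0; it crosses the x-axis at the gridline x = 0; the visible z-axis segment lies entirely on the surface.
Finally, assembling these constraints gives the stated polynomial.

2*x*y^2 - y^3 + y*z^2 - 2*x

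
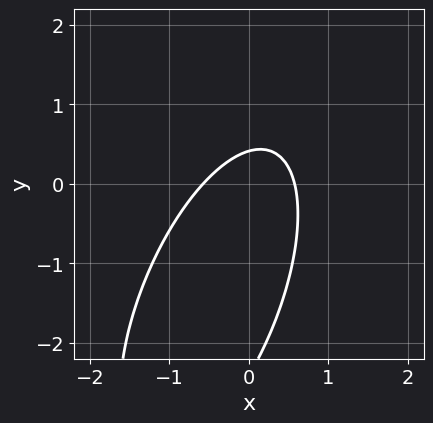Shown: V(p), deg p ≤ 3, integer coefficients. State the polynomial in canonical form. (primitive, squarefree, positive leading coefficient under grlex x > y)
3*x^2 - 2*x*y + y^2 + 2*y - 1

Degree: the shape is more complex than any degree-1 curve, so deg p = 2.
Putting this together gives p.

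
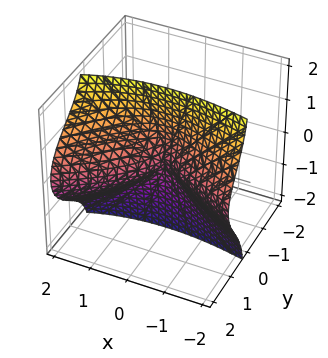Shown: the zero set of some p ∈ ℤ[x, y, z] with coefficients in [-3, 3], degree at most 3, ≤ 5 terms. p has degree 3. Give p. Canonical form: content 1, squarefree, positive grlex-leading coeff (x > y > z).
y^3 + 3*y*z^2 - x^2 - x*y

1. The degree is 3 — no degree-2 surface has this shape.
2. From the axis intercepts and sections: it crosses the x-axis at the gridline x = 0; it crosses the y-axis at the gridline y = 0.
3. The integer polynomial consistent with all of this is the stated p. Check: (0, 0, 2) on the z-axis lies on the surface, and p(0, 0, 2) = 0. ✓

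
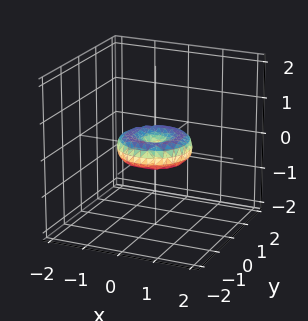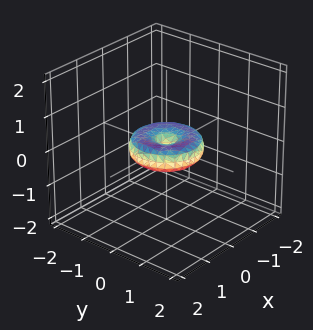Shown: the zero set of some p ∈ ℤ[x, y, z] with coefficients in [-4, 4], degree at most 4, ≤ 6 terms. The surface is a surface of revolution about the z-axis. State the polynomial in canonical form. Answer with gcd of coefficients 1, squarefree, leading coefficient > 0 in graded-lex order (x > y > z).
x^4 + 2*x^2*y^2 + y^4 - x^2 - y^2 + 2*z^2

(a) Degree: no degree-3 surface has this shape, so deg p = 4.
(b) Symmetries: rotational symmetry about the z-axis ⇒ p depends on x, y only through x² + y².
(c) Reading off the gridlines: it meets the z-axis at z = 0 (among the integer gridlines); the x-axis gridline crossings are at x ∈ {-1, 0, 1}; among the integer gridlines, it crosses the y-axis at y ∈ {-1, 0, 1}; a circular section at z = 0 has radius exactly 1.
(d) Matching integer coefficients to the picture gives p.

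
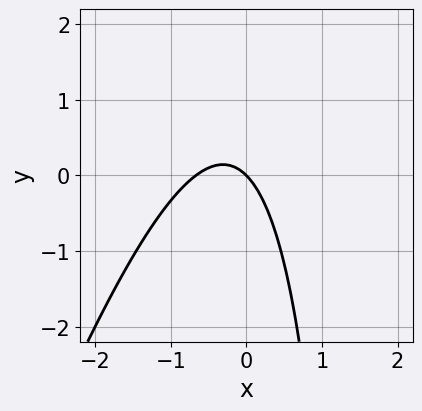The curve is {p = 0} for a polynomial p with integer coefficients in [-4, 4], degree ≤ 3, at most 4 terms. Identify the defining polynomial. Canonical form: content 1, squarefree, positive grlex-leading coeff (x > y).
3*x^2 - x*y + 2*x + 2*y

1. deg p = 2. No degree-1 curve has this shape.
2. From the axis intercepts and sections: it meets the x-axis at x = 0 (among the integer gridlines); it crosses the y-axis at the gridline y = 0.
3. These observations pin down the coefficients.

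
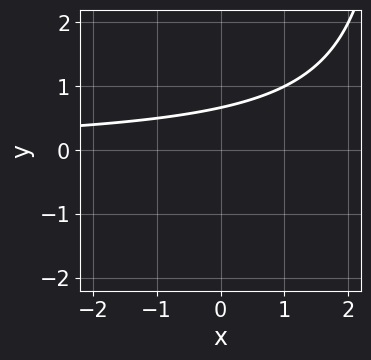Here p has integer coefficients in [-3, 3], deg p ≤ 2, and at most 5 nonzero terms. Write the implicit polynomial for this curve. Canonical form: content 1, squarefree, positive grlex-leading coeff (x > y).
1. The degree is 2 — no degree-1 curve has this shape.
2. Checking where it meets the axes: the curve avoids every integer x-axis point in the box.
3. Together with the visible shape, these determine p as stated.

x*y - 3*y + 2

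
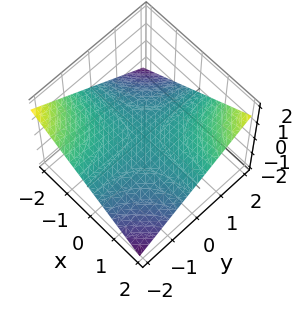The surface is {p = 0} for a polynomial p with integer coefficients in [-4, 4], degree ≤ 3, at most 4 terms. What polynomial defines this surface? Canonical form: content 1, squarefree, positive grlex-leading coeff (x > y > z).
x*y - 3*z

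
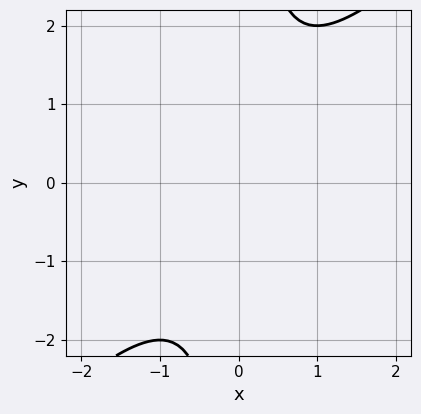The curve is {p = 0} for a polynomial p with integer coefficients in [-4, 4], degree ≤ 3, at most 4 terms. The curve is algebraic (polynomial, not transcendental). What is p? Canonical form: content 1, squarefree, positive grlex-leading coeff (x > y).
(a) Degree: no degree-1 curve has this shape, so deg p = 2.
(b) From the visible intercepts: no x-intercept at any integer in the box; it misses every integer gridline on the y-axis.
(c) Putting this together gives p.

x^2 - x*y + 1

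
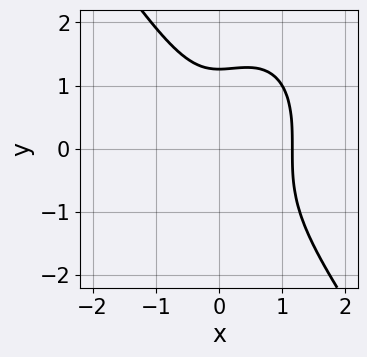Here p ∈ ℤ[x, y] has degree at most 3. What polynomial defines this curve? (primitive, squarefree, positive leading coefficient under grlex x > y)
3*x^3 + y^3 - 2*x^2 - 2

(a) Degree: no degree-2 curve has this shape, so deg p = 3.
(b) Solving for integer coefficients yields p as stated.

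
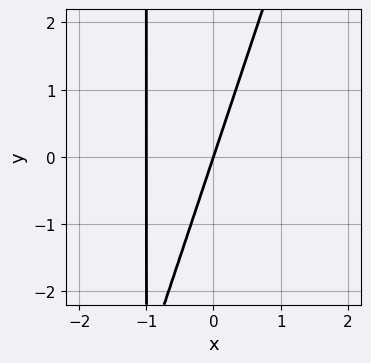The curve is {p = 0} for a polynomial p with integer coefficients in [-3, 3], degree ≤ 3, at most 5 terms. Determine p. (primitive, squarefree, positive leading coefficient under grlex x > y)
3*x^2 - x*y + 3*x - y

1. The degree is 2 — the shape is more complex than any degree-1 curve.
2. Against the integer gridlines: it meets the y-axis at y = 0 (among the integer gridlines); among the integer gridlines, it crosses the x-axis at x ∈ {-1, 0}.
3. Fitting integer coefficients to these (and the overall shape) gives p.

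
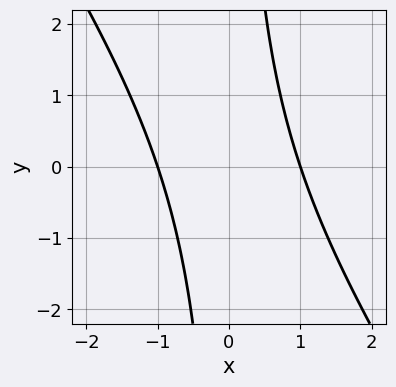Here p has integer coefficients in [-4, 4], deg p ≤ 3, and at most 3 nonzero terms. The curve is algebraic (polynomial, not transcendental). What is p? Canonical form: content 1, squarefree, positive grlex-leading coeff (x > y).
3*x^2 + 2*x*y - 3

(a) deg p = 2.
(b) Checking where it meets the axes: the x-axis gridline crossings are at x ∈ {-1, 1}; the curve avoids every integer y-axis point in the box.
(c) Assembling these constraints gives the stated polynomial.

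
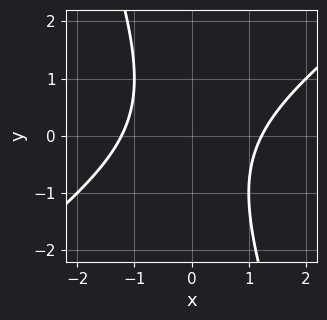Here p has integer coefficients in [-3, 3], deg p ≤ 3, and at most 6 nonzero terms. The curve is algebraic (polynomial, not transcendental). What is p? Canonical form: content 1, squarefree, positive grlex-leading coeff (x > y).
First, degree: no degree-1 curve has this shape, so deg p = 2.
Next, checking where it meets the axes: it misses every integer gridline on the y-axis.
Finally, these observations pin down the coefficients.

2*x^2 - 2*x*y - y^2 - 3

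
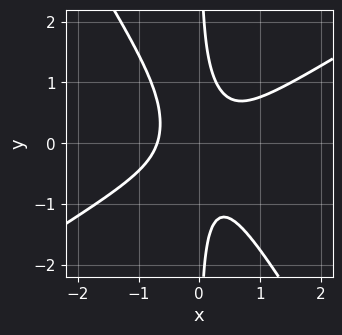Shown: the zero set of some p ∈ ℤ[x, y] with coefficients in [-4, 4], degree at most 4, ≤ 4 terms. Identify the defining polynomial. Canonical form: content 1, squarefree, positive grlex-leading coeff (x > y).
3*x^3 - 3*x^2*y - 3*x*y^2 + 1

Degree: no degree-2 curve has this shape, so deg p = 3.
Against the integer gridlines: the curve avoids every integer y-axis point in the box.
Assembling these constraints gives the stated polynomial.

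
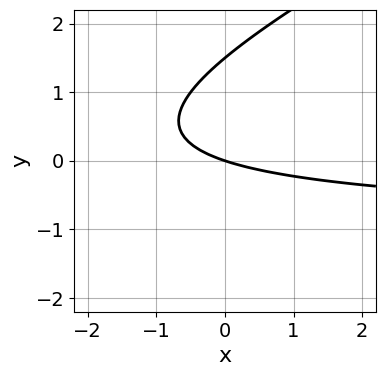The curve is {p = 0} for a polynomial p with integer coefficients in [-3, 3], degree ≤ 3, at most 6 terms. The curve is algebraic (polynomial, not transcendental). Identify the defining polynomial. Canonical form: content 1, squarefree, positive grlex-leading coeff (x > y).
x*y - 2*y^2 + x + 3*y

First, degree: a generic line meets the curve in up to 2 points, so deg p = 2.
Then, reading off the gridlines: it crosses the x-axis at the gridline x = 0; one y-axis crossing is at y = 0.
Finally, solving for integer coefficients yields p as stated.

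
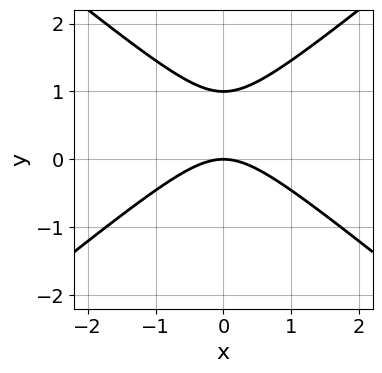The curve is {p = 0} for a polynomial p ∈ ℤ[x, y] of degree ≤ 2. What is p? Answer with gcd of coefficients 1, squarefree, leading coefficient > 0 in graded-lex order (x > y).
2*x^2 - 3*y^2 + 3*y

Degree: a generic line meets the curve in up to 2 points, so deg p = 2.
Symmetries: it's symmetric under x → −x, forcing even powers of x.
From the axis intercepts and sections: one x-axis crossing is at x = 0; the y-axis gridline crossings are at y ∈ {0, 1}.
Together with the visible shape, these determine p as stated.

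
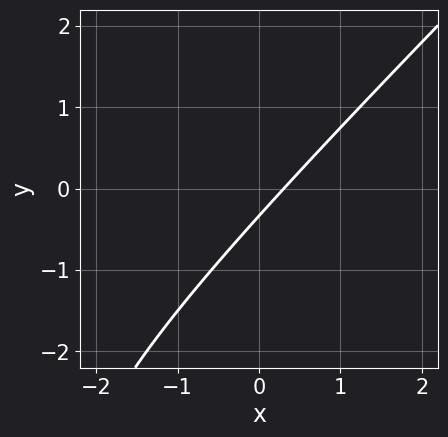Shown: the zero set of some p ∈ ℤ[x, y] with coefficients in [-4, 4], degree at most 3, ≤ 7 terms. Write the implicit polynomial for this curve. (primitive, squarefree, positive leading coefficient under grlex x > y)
1. Degree: a generic line meets the curve in up to 2 points, so deg p = 2.
2. Putting this together gives p.

x^2 - x*y + 3*x - 3*y - 1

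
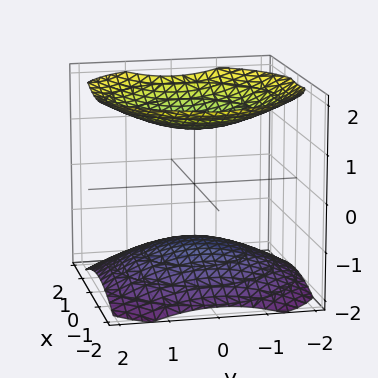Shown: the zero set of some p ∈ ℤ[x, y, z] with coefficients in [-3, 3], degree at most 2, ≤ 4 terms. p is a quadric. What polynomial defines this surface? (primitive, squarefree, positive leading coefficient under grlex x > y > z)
(a) The picture has 2 separate pieces. Treating them together as one polynomial.
(b) Degree: two separate bowl-shaped sheets opening away from each other; a quadric, so deg p = 2.
(c) Symmetry: every cross-section ⟂ z is a circle, so x, y appear only via x² + y²; mirror symmetry z ↦ −z ⇒ only even powers of z.
(d) From the visible intercepts: it misses every integer gridline on the y-axis; the surface avoids every integer x-axis point in the box.
(e) These observations pin down the coefficients.

x^2 + y^2 - 2*z^2 + 3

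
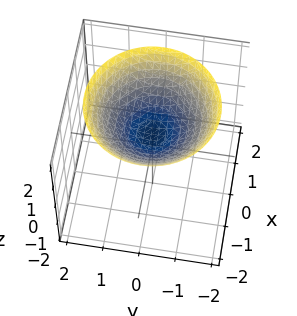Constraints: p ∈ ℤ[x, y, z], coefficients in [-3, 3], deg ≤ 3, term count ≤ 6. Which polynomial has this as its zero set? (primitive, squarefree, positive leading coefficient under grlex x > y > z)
x^2 + y^2 - 2*z + 1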